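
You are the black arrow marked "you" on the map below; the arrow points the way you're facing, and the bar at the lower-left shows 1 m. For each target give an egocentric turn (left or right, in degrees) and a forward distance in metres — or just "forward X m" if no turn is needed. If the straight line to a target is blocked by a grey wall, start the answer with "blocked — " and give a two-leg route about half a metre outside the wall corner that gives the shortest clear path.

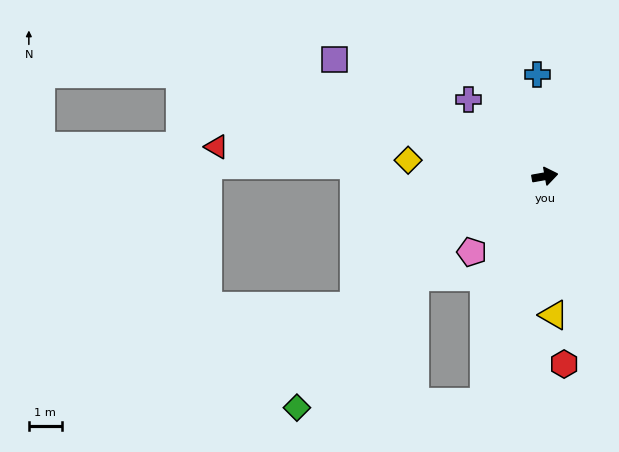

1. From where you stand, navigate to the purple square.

turn left 141°, forward 7.3 m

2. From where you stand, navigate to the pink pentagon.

turn right 144°, forward 3.2 m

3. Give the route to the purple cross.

turn left 125°, forward 3.3 m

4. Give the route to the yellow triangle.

turn right 96°, forward 4.2 m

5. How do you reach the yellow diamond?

turn left 163°, forward 4.2 m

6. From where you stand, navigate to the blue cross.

turn left 84°, forward 3.1 m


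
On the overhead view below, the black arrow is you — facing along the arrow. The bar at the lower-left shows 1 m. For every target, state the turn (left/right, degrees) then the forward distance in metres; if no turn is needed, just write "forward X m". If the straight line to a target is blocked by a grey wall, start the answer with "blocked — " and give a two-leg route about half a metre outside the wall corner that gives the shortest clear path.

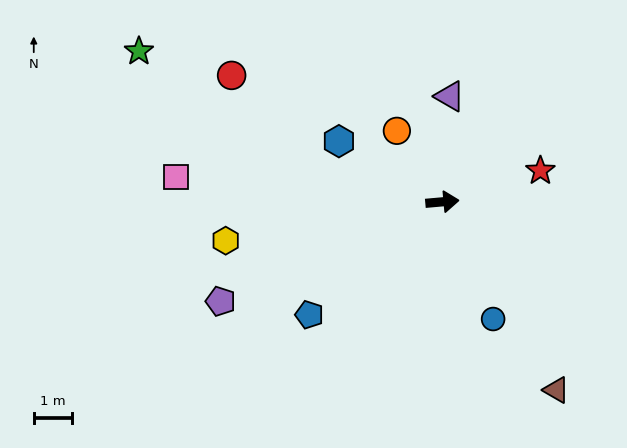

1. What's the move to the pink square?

turn left 170°, forward 6.9 m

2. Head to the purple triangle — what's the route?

turn left 81°, forward 2.7 m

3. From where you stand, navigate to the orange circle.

turn left 118°, forward 2.2 m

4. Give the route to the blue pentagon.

turn right 145°, forward 4.5 m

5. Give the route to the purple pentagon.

turn right 161°, forward 6.3 m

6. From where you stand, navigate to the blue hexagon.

turn left 145°, forward 3.1 m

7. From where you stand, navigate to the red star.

turn left 13°, forward 2.7 m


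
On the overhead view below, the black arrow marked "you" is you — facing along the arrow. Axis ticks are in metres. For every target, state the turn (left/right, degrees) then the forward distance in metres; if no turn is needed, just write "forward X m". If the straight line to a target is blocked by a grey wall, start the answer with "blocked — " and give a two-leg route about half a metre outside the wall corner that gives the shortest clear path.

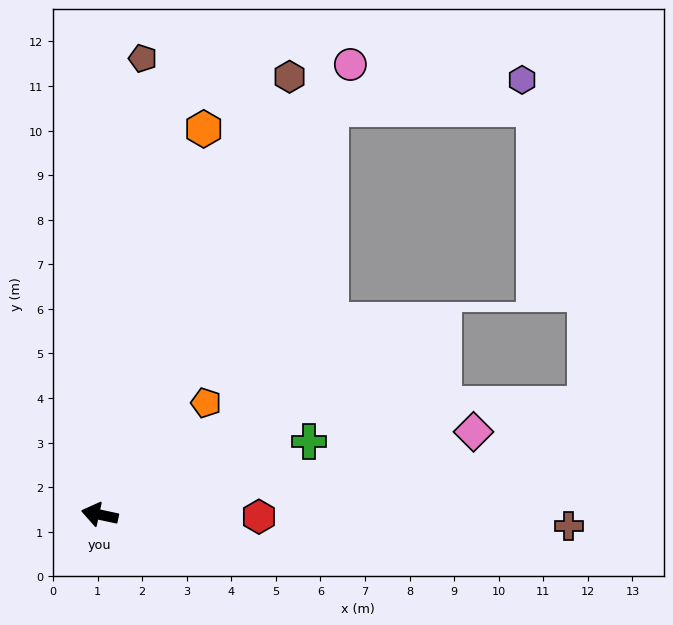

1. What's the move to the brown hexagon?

turn right 101°, forward 10.7 m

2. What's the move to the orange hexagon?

turn right 93°, forward 9.0 m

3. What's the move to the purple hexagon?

blocked — turn right 107°, forward 10.5 m, then turn right 53°, forward 4.4 m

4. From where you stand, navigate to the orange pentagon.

turn right 121°, forward 3.5 m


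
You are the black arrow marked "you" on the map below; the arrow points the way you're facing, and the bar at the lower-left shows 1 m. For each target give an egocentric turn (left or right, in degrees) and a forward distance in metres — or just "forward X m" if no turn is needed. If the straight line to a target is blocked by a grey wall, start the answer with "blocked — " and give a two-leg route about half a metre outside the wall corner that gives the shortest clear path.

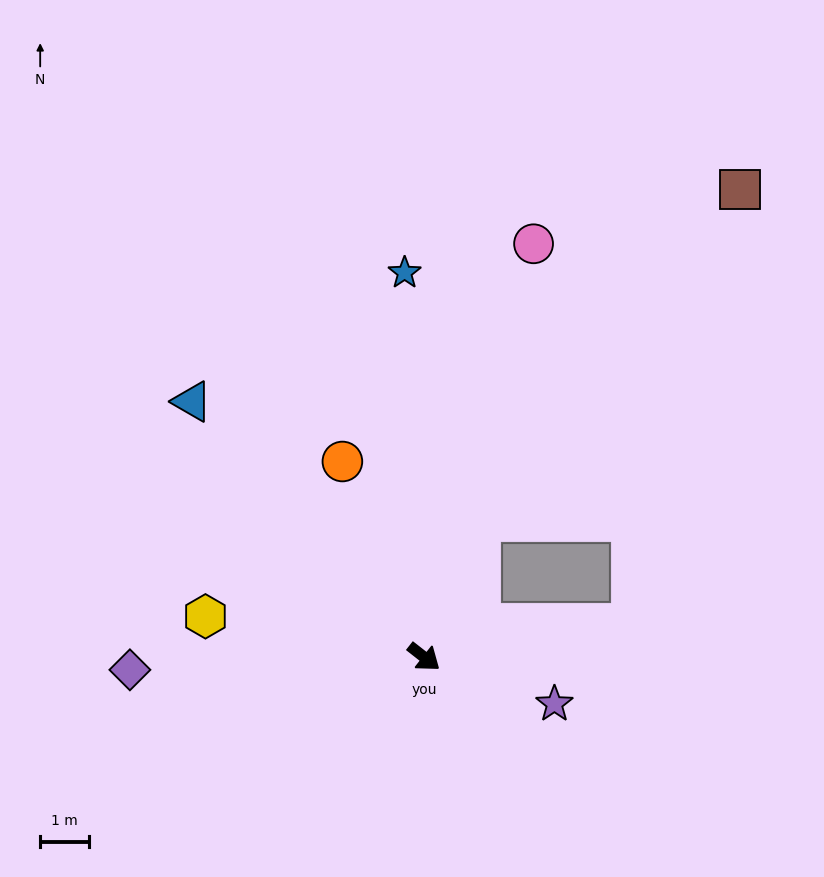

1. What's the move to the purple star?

turn left 18°, forward 2.9 m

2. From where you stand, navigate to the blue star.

turn left 131°, forward 7.9 m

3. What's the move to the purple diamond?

turn right 139°, forward 6.1 m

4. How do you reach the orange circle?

turn left 151°, forward 4.4 m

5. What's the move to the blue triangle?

turn left 170°, forward 7.1 m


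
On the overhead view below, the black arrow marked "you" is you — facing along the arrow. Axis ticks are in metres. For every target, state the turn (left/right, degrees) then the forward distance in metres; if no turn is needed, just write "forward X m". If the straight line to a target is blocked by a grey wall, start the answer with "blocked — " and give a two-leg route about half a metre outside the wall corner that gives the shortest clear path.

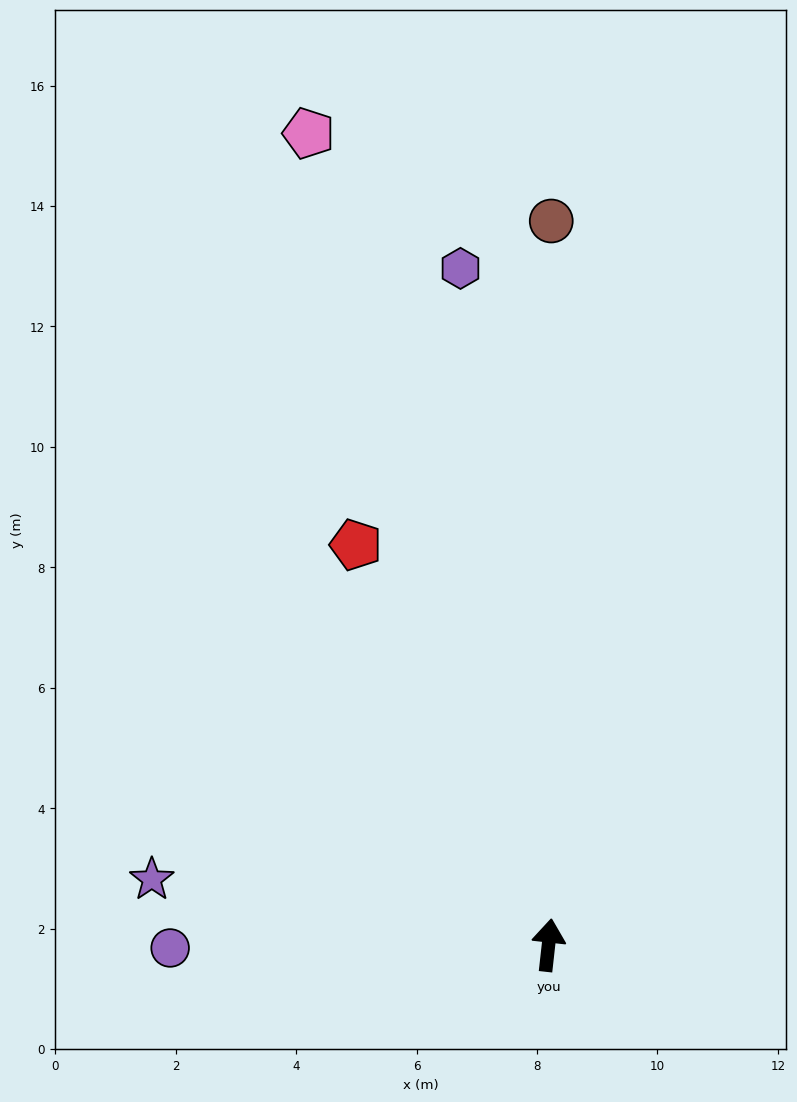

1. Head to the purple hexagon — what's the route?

turn left 14°, forward 11.3 m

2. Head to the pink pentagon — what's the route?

turn left 23°, forward 14.1 m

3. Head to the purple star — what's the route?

turn left 87°, forward 6.7 m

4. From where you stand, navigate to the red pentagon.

turn left 32°, forward 7.4 m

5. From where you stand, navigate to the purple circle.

turn left 97°, forward 6.3 m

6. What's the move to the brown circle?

turn left 6°, forward 12.0 m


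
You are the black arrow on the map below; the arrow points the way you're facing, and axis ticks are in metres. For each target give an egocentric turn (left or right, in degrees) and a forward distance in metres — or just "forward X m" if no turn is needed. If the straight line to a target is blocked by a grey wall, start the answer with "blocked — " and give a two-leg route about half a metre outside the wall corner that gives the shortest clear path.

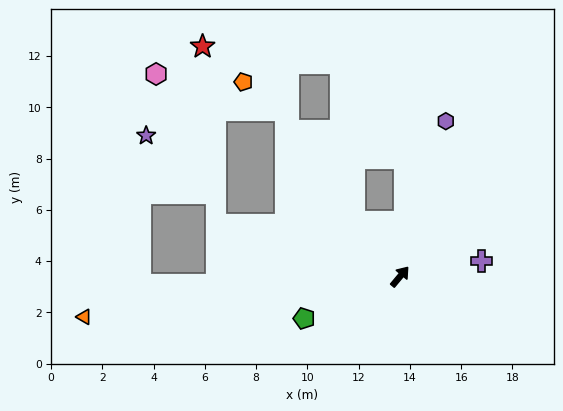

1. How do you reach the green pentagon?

turn left 153°, forward 4.1 m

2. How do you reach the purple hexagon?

turn left 23°, forward 6.3 m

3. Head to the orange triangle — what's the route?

turn left 137°, forward 12.4 m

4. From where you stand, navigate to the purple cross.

turn right 39°, forward 3.2 m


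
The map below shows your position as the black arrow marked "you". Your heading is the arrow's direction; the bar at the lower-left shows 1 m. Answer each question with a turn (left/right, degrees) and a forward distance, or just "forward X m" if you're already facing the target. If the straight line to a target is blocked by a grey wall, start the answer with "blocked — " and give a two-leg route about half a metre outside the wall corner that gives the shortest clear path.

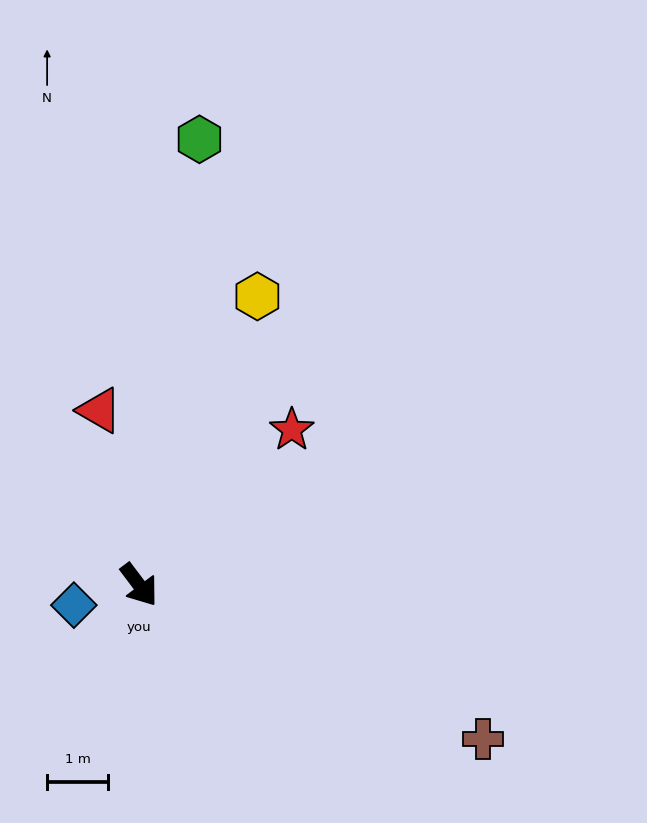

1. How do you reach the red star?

turn left 98°, forward 3.6 m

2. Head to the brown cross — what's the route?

turn left 29°, forward 6.2 m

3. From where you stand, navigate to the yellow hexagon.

turn left 121°, forward 5.1 m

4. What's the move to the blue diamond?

turn right 110°, forward 1.1 m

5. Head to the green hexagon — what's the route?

turn left 135°, forward 7.4 m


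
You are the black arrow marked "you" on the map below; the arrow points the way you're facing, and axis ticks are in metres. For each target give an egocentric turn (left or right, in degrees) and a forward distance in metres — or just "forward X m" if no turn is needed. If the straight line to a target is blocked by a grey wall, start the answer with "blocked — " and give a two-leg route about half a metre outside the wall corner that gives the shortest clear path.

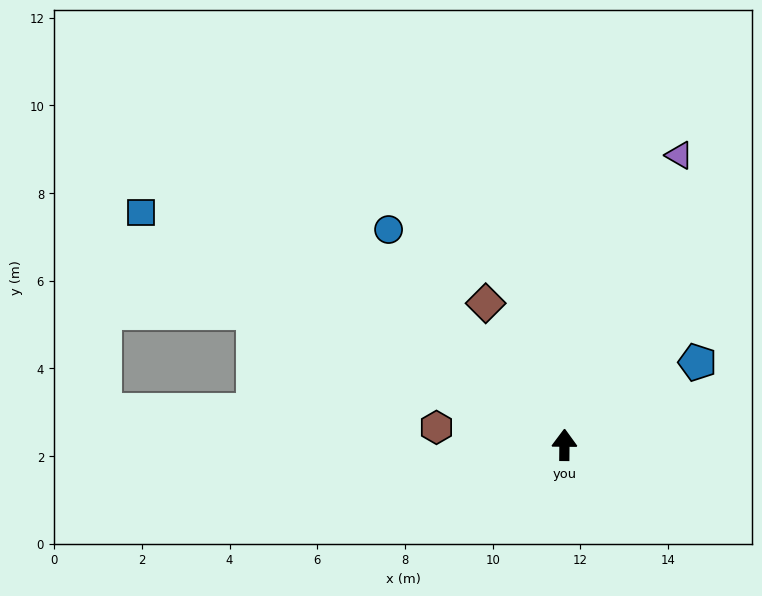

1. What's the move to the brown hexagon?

turn left 83°, forward 2.9 m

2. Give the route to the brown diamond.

turn left 30°, forward 3.7 m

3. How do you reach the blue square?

turn left 62°, forward 11.0 m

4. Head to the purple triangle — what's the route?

turn right 21°, forward 7.1 m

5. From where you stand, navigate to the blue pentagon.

turn right 58°, forward 3.6 m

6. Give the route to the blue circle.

turn left 40°, forward 6.3 m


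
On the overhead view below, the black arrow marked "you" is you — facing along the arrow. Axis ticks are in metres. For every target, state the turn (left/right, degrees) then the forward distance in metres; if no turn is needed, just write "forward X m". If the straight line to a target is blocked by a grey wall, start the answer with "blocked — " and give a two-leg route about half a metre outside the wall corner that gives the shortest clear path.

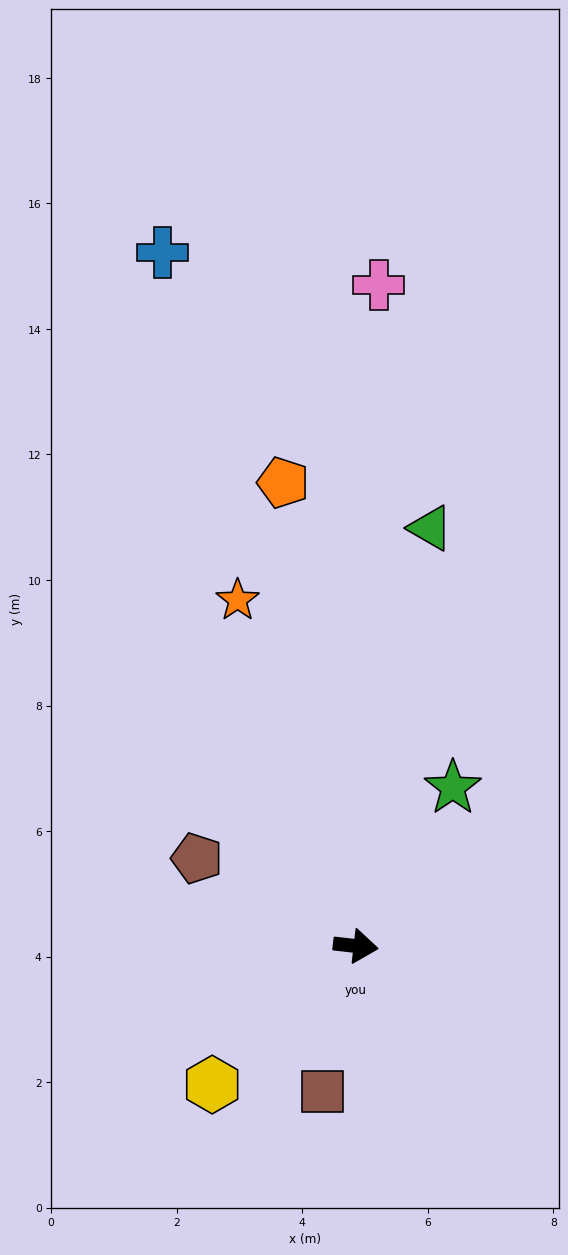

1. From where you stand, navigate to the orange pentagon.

turn left 105°, forward 7.5 m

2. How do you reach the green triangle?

turn left 86°, forward 6.8 m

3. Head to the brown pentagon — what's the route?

turn left 158°, forward 2.9 m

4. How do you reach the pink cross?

turn left 95°, forward 10.5 m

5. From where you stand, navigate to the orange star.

turn left 115°, forward 5.8 m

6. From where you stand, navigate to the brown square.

turn right 96°, forward 2.4 m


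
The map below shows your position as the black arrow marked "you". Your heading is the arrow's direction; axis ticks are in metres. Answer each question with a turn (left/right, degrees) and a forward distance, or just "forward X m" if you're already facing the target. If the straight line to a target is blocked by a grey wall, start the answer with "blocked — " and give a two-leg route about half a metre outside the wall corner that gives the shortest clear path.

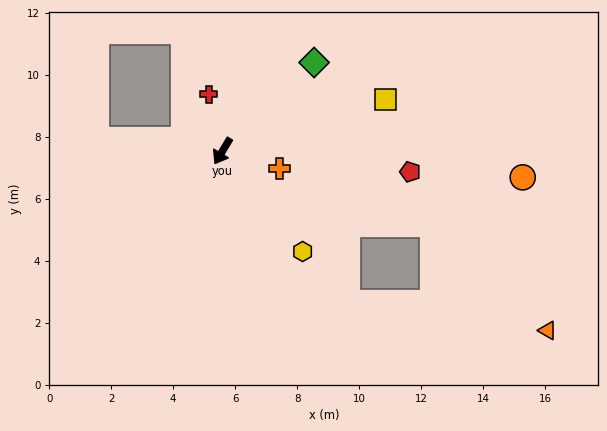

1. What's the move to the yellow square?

turn left 138°, forward 5.5 m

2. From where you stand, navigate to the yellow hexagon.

turn left 70°, forward 4.1 m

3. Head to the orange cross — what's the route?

turn left 104°, forward 1.9 m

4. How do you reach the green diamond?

turn left 165°, forward 4.1 m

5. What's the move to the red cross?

turn right 135°, forward 1.9 m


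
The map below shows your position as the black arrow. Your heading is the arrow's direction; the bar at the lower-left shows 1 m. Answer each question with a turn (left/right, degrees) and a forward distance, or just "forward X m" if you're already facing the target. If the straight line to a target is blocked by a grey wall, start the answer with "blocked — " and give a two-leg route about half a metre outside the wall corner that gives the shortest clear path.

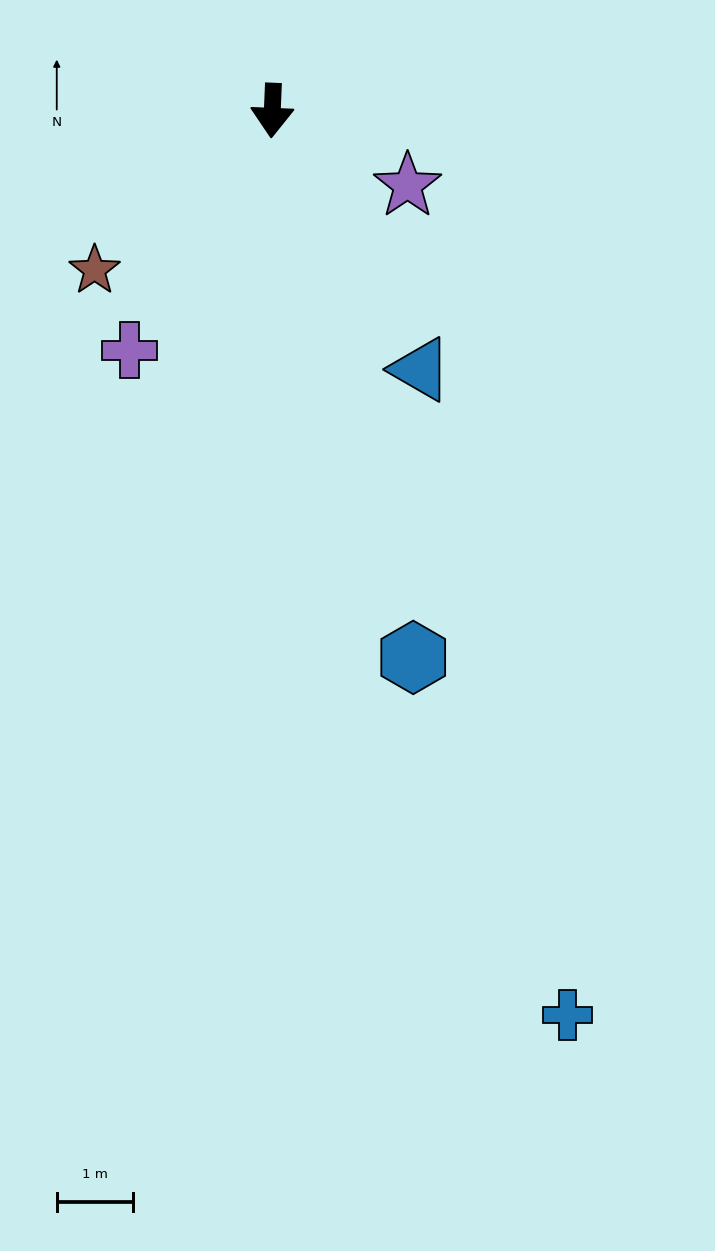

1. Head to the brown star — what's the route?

turn right 46°, forward 3.1 m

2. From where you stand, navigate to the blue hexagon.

turn left 17°, forward 7.4 m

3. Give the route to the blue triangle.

turn left 32°, forward 3.9 m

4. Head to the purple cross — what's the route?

turn right 28°, forward 3.6 m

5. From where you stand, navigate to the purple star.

turn left 63°, forward 2.0 m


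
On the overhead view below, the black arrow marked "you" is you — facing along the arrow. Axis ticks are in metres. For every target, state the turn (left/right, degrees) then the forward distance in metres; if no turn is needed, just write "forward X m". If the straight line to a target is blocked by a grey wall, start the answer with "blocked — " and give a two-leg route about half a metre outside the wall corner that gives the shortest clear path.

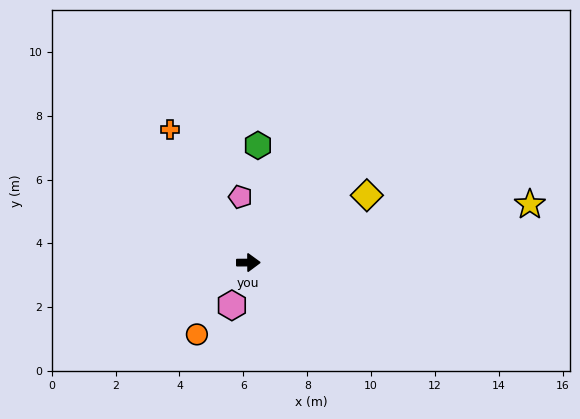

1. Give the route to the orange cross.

turn left 120°, forward 4.8 m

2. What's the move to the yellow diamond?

turn left 29°, forward 4.3 m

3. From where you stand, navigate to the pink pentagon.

turn left 97°, forward 2.1 m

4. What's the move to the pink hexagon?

turn right 111°, forward 1.4 m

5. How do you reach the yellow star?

turn left 11°, forward 9.0 m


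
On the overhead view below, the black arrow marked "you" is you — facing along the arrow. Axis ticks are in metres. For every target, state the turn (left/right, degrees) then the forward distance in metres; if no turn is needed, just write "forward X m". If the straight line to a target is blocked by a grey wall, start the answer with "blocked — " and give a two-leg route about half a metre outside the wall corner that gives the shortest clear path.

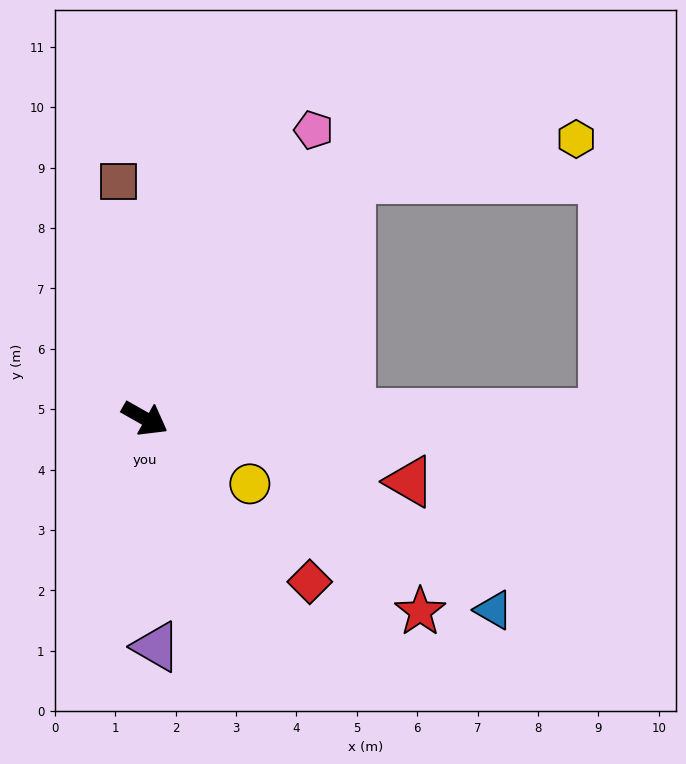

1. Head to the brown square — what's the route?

turn left 126°, forward 3.9 m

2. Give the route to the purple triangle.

turn right 58°, forward 3.8 m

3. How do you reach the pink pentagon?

turn left 89°, forward 5.5 m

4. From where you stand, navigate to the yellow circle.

turn right 2°, forward 2.0 m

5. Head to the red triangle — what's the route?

turn left 16°, forward 4.5 m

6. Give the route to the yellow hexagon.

blocked — turn left 79°, forward 5.2 m, then turn right 40°, forward 3.8 m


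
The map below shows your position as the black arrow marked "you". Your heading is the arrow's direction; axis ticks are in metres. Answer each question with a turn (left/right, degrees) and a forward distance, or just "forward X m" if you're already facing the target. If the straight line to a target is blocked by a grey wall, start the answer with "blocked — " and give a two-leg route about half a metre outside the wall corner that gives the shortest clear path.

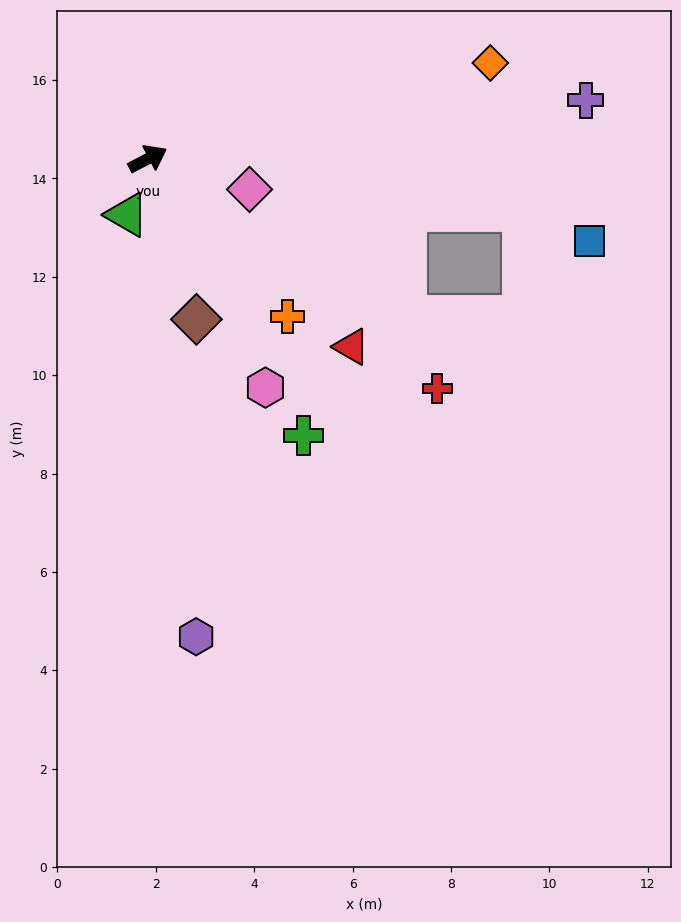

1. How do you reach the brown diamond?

turn right 101°, forward 3.4 m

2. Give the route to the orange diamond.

turn right 12°, forward 7.2 m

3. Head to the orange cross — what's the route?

turn right 76°, forward 4.3 m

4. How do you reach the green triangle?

turn right 138°, forward 1.2 m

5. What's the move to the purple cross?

turn right 20°, forward 9.0 m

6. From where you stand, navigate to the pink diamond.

turn right 44°, forward 2.2 m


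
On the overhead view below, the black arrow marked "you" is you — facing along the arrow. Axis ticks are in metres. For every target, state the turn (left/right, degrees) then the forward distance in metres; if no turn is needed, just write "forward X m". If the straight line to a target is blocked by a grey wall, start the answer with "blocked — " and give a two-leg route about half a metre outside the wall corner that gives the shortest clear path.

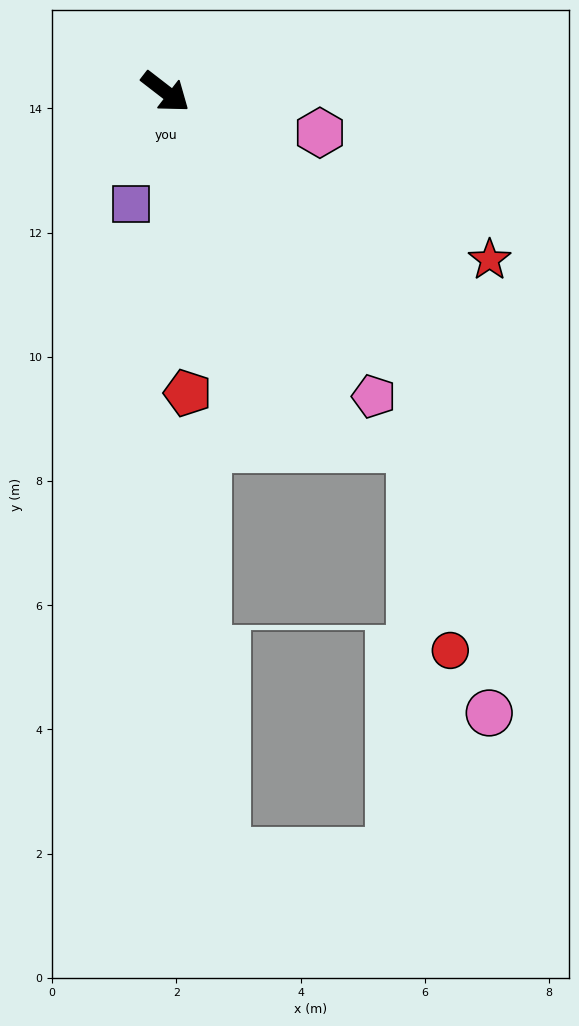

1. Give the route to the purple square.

turn right 69°, forward 1.9 m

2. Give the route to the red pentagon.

turn right 48°, forward 4.9 m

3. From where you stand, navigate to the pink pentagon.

turn right 18°, forward 5.9 m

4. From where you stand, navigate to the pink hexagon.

turn left 23°, forward 2.6 m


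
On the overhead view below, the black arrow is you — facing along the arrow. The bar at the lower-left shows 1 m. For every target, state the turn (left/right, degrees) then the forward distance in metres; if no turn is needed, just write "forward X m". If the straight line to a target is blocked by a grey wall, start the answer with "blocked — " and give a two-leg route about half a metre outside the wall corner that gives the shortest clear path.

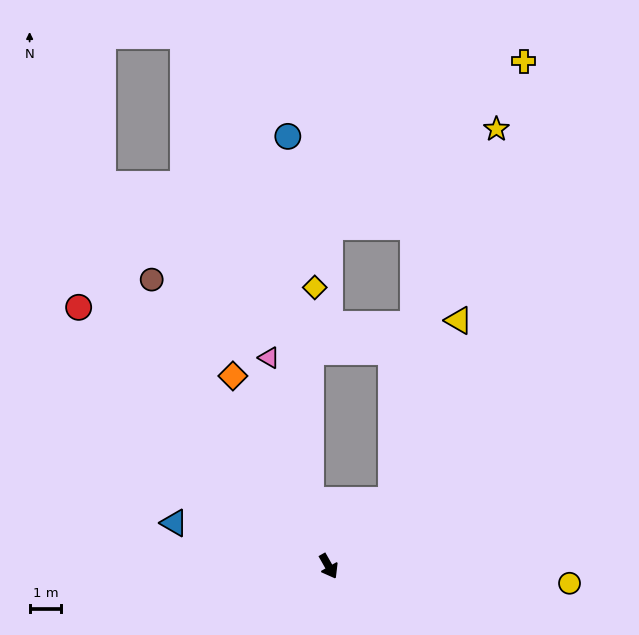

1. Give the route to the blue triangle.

turn right 135°, forward 5.1 m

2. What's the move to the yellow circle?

turn left 56°, forward 7.6 m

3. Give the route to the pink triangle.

turn left 166°, forward 6.9 m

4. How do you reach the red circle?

turn right 166°, forward 11.4 m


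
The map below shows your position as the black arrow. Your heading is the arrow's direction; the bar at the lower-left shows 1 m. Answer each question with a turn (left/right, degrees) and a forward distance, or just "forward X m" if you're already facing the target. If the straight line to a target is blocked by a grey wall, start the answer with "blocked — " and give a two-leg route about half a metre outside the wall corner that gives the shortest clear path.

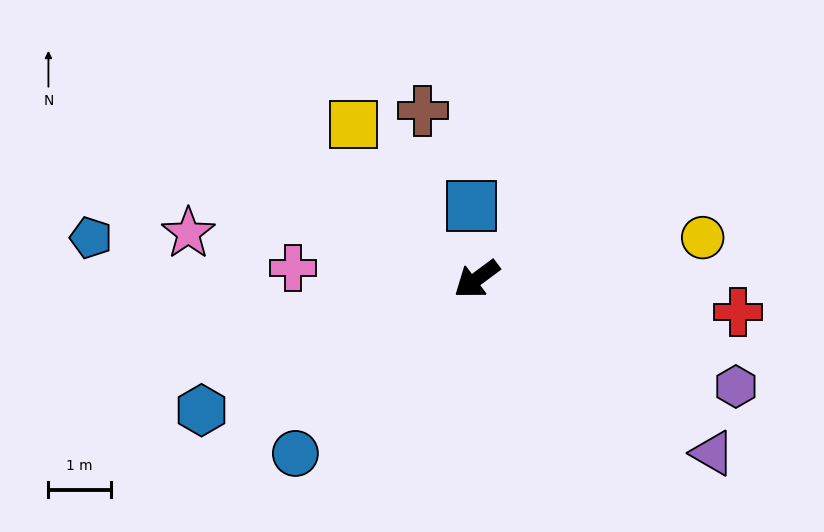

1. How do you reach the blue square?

turn right 123°, forward 1.2 m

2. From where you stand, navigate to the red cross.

turn left 136°, forward 4.2 m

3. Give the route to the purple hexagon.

turn left 121°, forward 4.5 m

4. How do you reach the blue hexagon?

turn right 11°, forward 4.9 m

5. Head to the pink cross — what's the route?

turn right 40°, forward 2.9 m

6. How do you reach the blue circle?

turn left 7°, forward 4.0 m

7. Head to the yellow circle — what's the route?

turn left 154°, forward 3.7 m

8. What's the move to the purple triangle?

turn left 107°, forward 4.7 m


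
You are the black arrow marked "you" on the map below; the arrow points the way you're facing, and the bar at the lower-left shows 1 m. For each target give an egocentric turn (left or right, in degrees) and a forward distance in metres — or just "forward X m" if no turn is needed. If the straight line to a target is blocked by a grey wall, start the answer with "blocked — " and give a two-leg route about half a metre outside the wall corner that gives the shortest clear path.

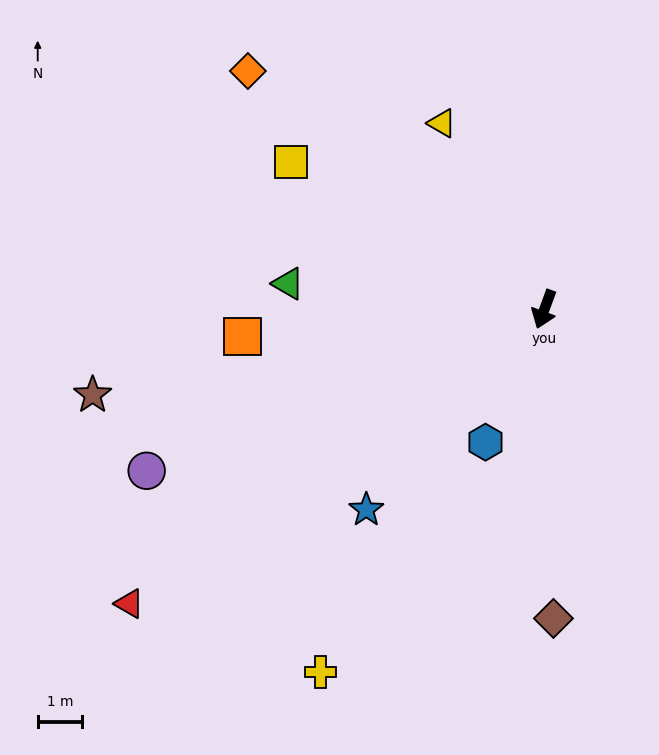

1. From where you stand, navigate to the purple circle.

turn right 48°, forward 9.6 m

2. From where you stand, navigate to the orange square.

turn right 65°, forward 6.8 m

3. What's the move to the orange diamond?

turn right 108°, forward 8.5 m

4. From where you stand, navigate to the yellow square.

turn right 100°, forward 6.6 m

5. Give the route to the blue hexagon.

turn right 4°, forward 3.2 m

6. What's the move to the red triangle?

turn right 34°, forward 11.4 m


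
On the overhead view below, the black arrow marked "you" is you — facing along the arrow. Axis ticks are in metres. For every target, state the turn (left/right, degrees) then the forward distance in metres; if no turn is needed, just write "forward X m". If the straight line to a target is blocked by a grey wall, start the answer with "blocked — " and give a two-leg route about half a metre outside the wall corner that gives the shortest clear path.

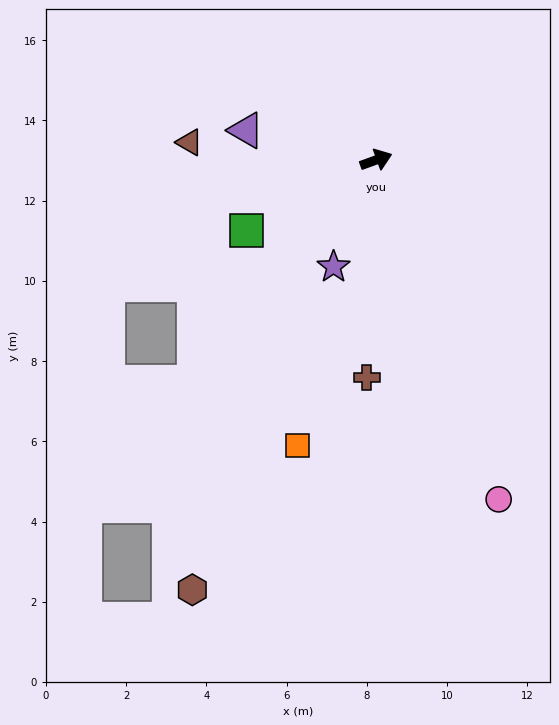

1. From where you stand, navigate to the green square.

turn right 171°, forward 3.7 m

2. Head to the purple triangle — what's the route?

turn left 147°, forward 3.3 m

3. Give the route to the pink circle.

turn right 90°, forward 9.0 m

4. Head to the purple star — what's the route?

turn right 132°, forward 2.9 m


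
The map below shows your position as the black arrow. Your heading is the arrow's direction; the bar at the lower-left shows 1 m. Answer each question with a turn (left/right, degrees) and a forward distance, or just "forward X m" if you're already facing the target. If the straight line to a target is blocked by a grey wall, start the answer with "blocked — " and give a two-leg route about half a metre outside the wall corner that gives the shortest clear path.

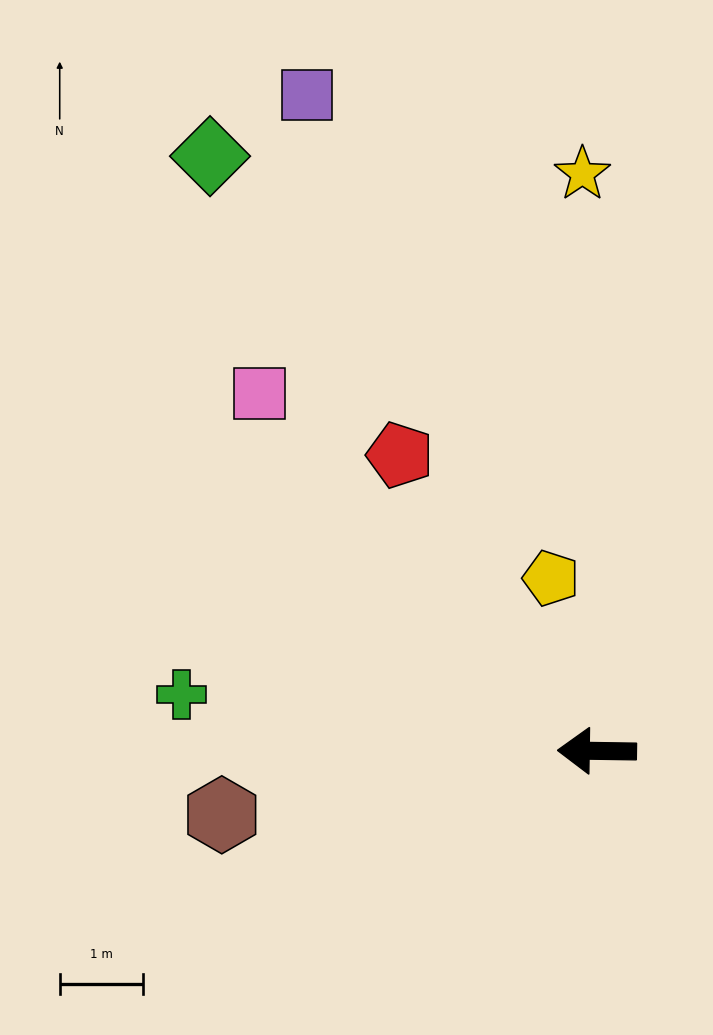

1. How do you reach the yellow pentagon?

turn right 74°, forward 2.1 m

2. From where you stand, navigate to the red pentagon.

turn right 55°, forward 4.2 m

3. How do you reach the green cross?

turn right 7°, forward 5.0 m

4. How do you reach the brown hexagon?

turn left 11°, forward 4.5 m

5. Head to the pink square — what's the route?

turn right 46°, forward 5.9 m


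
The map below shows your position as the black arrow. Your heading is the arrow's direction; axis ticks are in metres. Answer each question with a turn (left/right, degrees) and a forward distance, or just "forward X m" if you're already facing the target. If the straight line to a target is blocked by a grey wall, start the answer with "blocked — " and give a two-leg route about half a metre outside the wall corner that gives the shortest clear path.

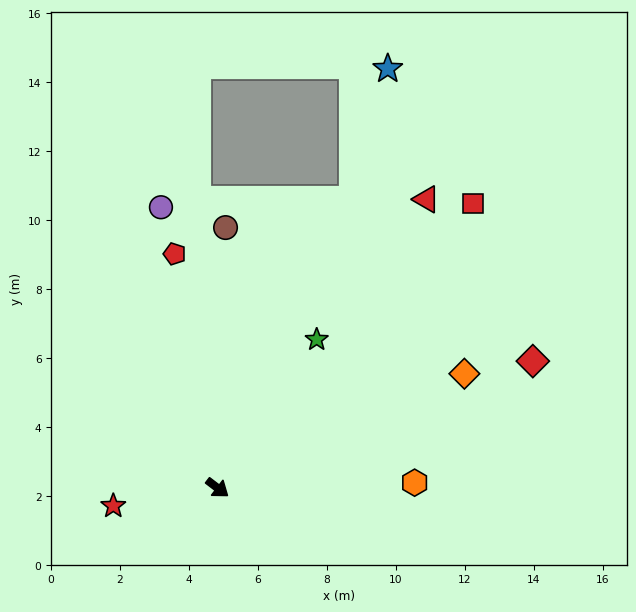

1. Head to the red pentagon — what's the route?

turn left 138°, forward 6.9 m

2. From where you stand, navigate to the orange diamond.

turn left 62°, forward 7.9 m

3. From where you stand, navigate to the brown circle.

turn left 126°, forward 7.5 m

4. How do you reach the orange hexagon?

turn left 39°, forward 5.7 m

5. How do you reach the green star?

turn left 94°, forward 5.2 m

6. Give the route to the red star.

turn right 133°, forward 3.1 m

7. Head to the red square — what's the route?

turn left 85°, forward 11.1 m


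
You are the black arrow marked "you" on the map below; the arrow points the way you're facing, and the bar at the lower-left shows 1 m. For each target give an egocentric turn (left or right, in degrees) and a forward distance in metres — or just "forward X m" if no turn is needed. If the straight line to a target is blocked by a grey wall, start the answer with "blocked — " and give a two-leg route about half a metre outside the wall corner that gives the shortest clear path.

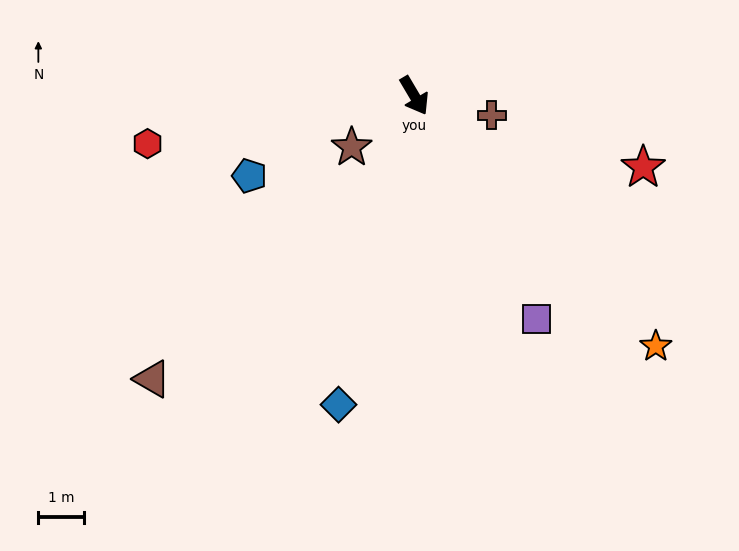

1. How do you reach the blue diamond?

turn right 44°, forward 7.0 m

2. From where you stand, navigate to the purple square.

forward 5.6 m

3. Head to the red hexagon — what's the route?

turn right 110°, forward 5.9 m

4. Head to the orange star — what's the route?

turn left 13°, forward 7.6 m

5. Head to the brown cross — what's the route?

turn left 45°, forward 1.8 m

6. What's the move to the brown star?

turn right 81°, forward 1.8 m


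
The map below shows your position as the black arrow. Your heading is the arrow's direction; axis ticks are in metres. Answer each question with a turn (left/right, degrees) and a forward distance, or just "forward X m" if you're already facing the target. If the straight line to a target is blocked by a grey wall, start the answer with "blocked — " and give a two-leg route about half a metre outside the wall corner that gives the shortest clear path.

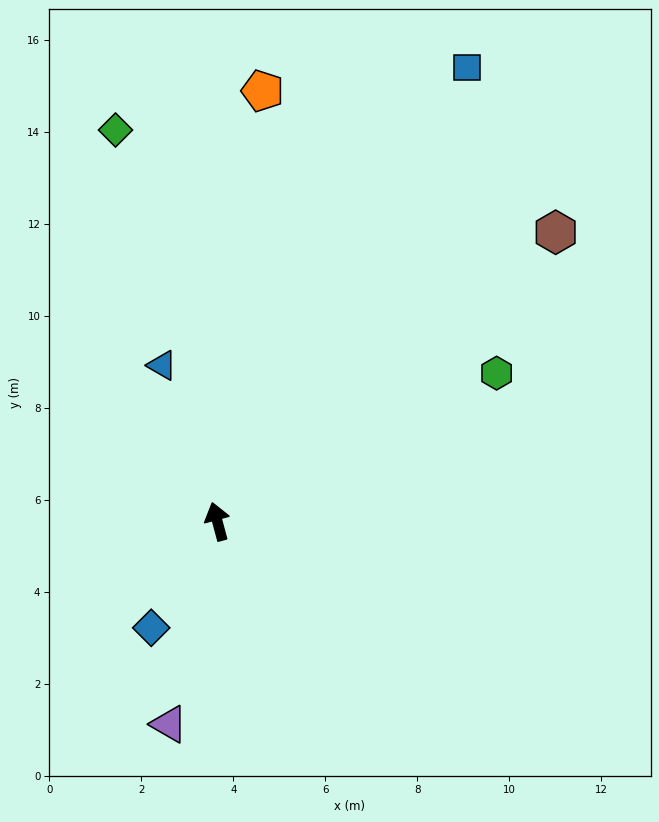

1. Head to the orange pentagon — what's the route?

turn right 21°, forward 9.4 m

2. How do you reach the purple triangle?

turn left 152°, forward 4.5 m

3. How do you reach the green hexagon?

turn right 77°, forward 6.9 m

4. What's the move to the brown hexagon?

turn right 65°, forward 9.7 m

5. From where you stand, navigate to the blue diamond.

turn left 133°, forward 2.7 m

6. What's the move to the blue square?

turn right 44°, forward 11.3 m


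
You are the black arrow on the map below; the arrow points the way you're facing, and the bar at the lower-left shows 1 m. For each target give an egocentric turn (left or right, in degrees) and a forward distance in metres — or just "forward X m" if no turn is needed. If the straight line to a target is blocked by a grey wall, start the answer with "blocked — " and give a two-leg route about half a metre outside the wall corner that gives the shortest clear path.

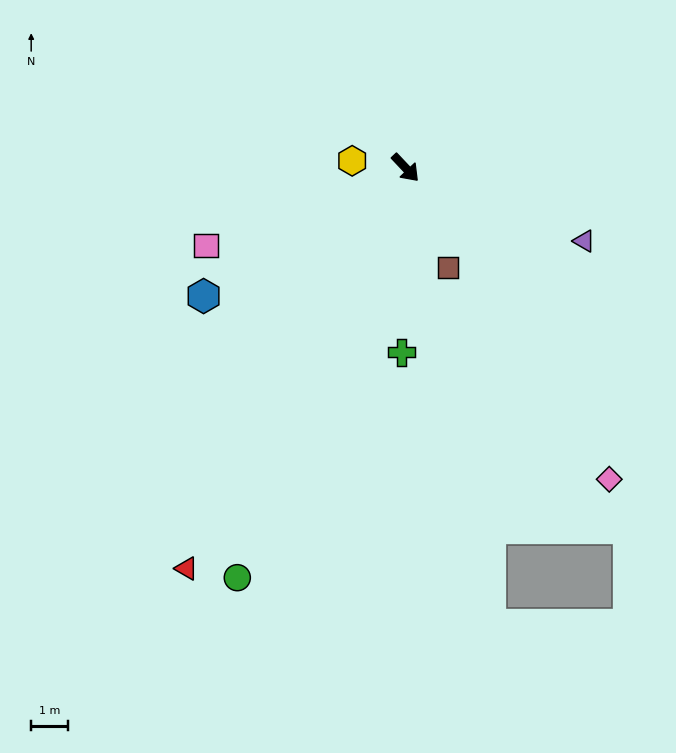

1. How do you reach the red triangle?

turn right 72°, forward 12.3 m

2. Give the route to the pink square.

turn right 112°, forward 5.8 m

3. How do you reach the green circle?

turn right 66°, forward 11.9 m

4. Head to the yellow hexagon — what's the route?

turn right 141°, forward 1.4 m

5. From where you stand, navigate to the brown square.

turn right 20°, forward 2.9 m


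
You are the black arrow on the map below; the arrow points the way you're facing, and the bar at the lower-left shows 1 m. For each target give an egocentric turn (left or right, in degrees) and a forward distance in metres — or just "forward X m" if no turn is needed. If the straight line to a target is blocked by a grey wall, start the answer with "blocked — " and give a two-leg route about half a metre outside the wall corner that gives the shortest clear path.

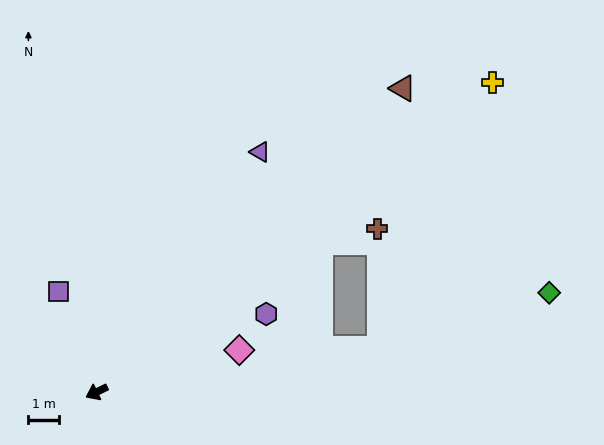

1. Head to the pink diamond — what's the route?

turn left 170°, forward 4.8 m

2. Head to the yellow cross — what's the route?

turn right 168°, forward 16.3 m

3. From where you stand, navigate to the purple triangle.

turn right 150°, forward 9.4 m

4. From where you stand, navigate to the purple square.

turn right 95°, forward 3.5 m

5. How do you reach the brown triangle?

turn right 161°, forward 13.9 m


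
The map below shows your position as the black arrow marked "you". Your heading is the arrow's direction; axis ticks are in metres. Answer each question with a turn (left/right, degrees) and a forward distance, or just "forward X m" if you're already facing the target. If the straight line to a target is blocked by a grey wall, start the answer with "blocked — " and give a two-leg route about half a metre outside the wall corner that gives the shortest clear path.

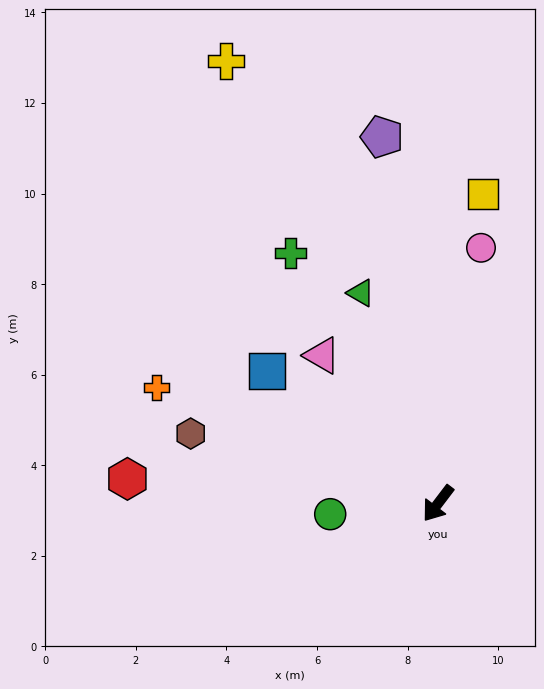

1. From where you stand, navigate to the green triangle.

turn right 123°, forward 5.0 m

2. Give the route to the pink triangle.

turn right 105°, forward 4.2 m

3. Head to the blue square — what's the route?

turn right 90°, forward 4.8 m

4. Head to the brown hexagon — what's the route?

turn right 69°, forward 5.7 m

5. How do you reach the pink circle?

turn right 152°, forward 5.7 m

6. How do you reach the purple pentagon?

turn right 134°, forward 8.2 m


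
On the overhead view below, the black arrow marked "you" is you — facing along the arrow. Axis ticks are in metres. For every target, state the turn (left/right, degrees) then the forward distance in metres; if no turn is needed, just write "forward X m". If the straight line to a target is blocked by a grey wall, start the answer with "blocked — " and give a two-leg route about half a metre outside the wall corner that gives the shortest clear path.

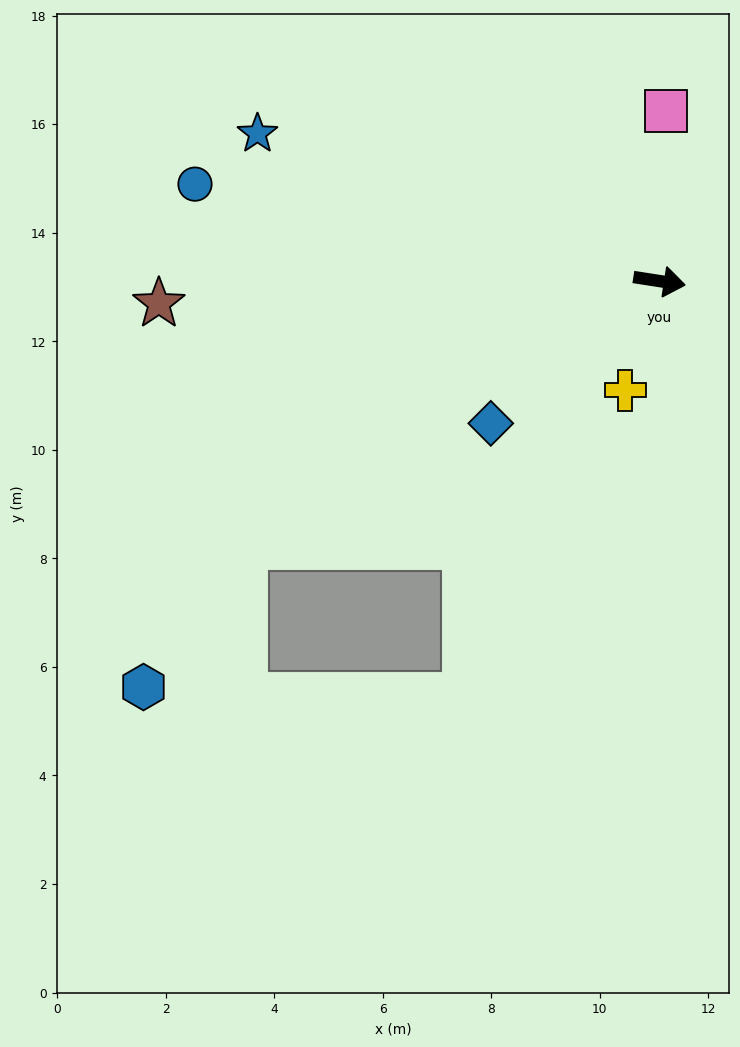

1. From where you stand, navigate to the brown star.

turn right 169°, forward 9.2 m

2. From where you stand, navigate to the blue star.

turn left 169°, forward 7.9 m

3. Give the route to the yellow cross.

turn right 99°, forward 2.1 m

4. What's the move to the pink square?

turn left 97°, forward 3.1 m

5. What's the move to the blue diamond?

turn right 131°, forward 4.1 m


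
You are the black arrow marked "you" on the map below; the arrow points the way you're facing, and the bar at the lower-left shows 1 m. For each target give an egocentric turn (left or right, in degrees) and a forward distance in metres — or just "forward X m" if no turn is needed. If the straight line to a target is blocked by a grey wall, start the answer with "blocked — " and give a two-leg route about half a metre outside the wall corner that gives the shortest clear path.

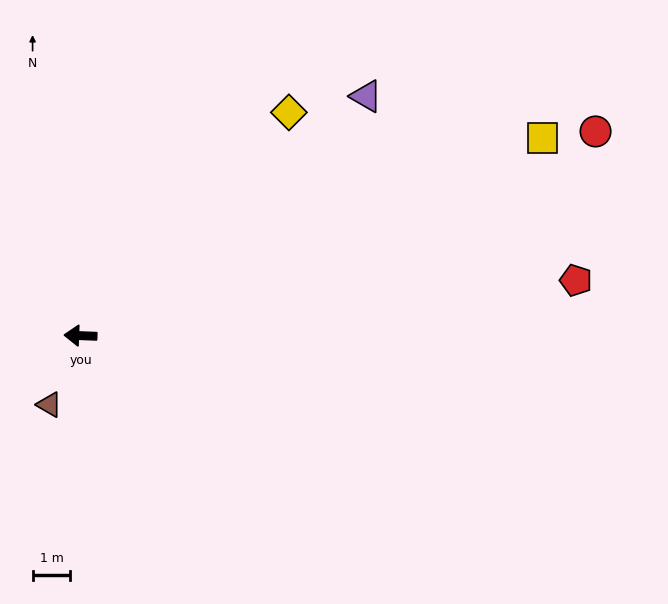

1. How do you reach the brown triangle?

turn left 68°, forward 2.0 m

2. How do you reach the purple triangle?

turn right 138°, forward 9.9 m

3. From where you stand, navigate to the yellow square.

turn right 155°, forward 13.3 m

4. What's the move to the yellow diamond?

turn right 131°, forward 8.1 m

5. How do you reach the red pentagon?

turn right 171°, forward 13.2 m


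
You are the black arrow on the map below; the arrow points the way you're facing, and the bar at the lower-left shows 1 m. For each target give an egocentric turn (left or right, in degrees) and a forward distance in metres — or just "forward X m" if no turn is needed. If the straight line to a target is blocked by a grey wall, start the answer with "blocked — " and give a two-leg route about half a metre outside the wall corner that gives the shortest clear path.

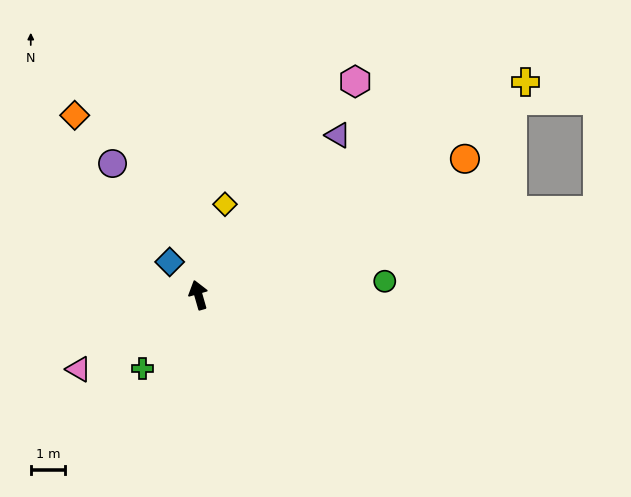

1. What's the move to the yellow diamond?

turn right 32°, forward 2.8 m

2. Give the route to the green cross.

turn left 127°, forward 2.7 m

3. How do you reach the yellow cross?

turn right 73°, forward 11.4 m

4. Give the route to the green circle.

turn right 102°, forward 5.4 m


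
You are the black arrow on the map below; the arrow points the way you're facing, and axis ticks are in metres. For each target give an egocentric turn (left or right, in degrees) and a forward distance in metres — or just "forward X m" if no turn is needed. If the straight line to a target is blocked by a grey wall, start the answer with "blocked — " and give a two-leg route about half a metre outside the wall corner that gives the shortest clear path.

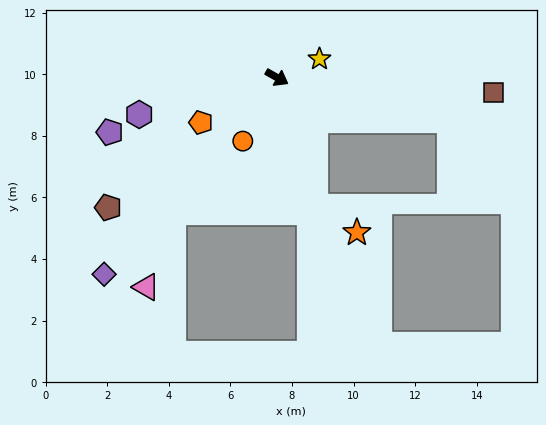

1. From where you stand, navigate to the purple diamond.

turn right 102°, forward 8.5 m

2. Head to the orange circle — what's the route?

turn right 89°, forward 2.3 m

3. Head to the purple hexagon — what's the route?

turn right 136°, forward 4.6 m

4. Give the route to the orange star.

blocked — turn right 44°, forward 4.4 m, then turn left 41°, forward 1.6 m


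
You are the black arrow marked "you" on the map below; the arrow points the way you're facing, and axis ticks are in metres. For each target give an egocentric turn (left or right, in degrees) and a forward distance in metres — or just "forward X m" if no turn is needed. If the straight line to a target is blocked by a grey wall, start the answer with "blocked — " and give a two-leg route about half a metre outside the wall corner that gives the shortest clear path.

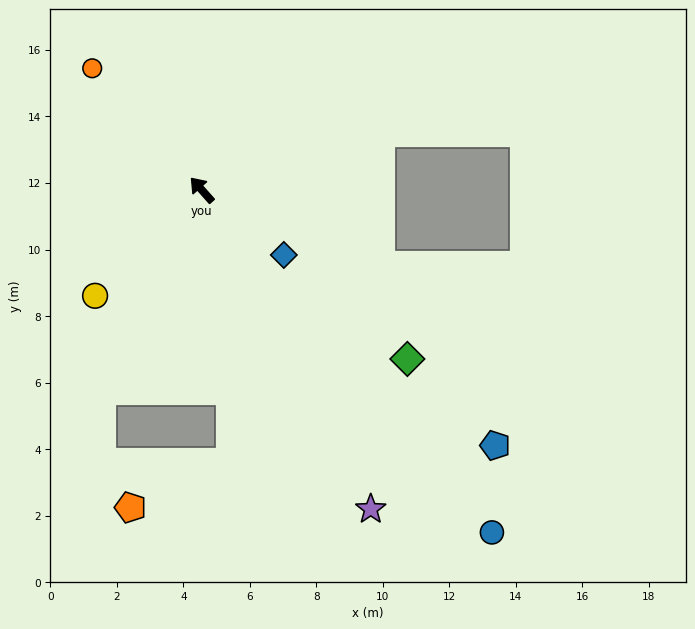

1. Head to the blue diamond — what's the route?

turn right 170°, forward 3.1 m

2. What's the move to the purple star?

turn left 166°, forward 10.9 m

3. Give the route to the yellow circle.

turn left 93°, forward 4.5 m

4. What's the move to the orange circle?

forward 4.9 m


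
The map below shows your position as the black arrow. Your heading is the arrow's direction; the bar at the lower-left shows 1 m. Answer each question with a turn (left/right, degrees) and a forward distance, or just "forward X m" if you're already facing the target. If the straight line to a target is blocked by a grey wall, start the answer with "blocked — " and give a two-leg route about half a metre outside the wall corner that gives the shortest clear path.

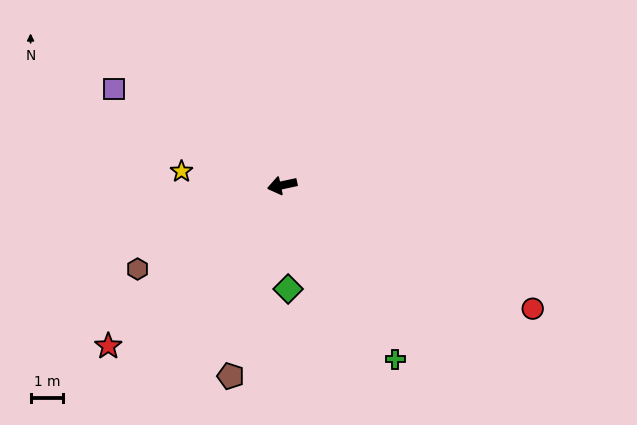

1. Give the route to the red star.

turn left 31°, forward 7.2 m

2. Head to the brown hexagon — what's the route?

turn left 18°, forward 5.1 m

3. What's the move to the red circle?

turn left 142°, forward 8.5 m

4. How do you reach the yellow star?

turn right 20°, forward 3.1 m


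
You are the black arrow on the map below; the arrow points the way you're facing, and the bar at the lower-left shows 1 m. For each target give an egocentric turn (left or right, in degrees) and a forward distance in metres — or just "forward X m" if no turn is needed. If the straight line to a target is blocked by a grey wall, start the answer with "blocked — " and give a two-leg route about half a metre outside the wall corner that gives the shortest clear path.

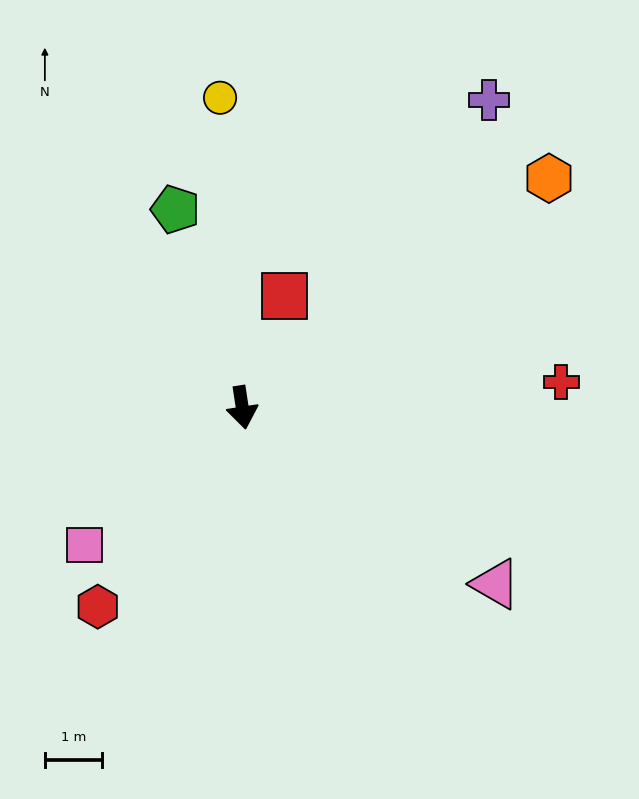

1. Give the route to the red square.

turn left 151°, forward 2.1 m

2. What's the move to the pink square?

turn right 58°, forward 3.7 m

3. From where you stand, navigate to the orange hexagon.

turn left 118°, forward 6.7 m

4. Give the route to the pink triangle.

turn left 46°, forward 5.4 m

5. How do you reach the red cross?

turn left 86°, forward 5.6 m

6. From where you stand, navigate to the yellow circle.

turn left 175°, forward 5.4 m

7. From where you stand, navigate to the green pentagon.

turn right 170°, forward 3.7 m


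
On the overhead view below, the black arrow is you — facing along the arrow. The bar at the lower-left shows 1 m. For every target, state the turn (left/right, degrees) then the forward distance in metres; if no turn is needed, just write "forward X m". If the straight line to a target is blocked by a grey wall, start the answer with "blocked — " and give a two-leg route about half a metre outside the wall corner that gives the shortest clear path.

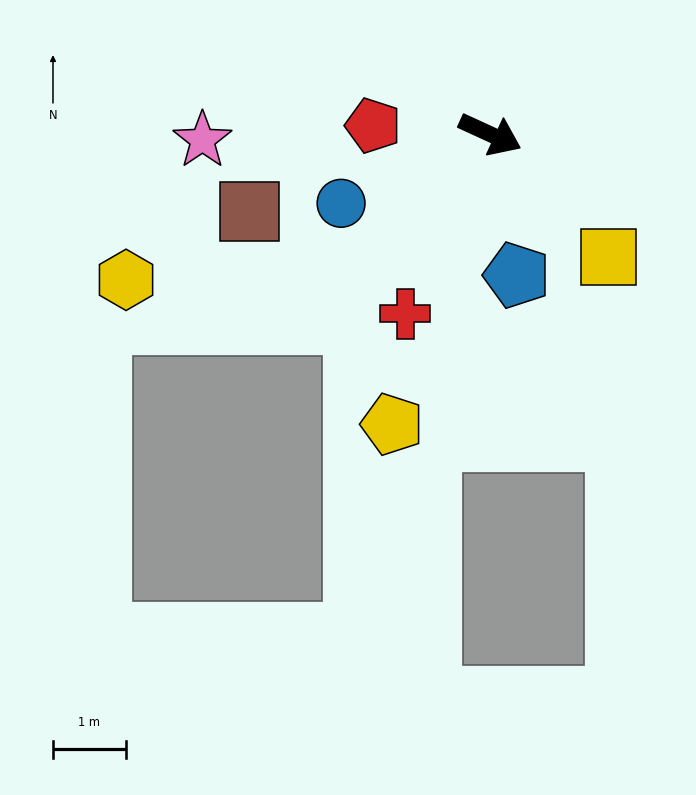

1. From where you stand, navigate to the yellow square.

turn right 22°, forward 2.3 m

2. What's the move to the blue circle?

turn right 130°, forward 2.3 m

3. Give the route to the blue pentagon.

turn right 55°, forward 2.0 m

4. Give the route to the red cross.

turn right 91°, forward 2.7 m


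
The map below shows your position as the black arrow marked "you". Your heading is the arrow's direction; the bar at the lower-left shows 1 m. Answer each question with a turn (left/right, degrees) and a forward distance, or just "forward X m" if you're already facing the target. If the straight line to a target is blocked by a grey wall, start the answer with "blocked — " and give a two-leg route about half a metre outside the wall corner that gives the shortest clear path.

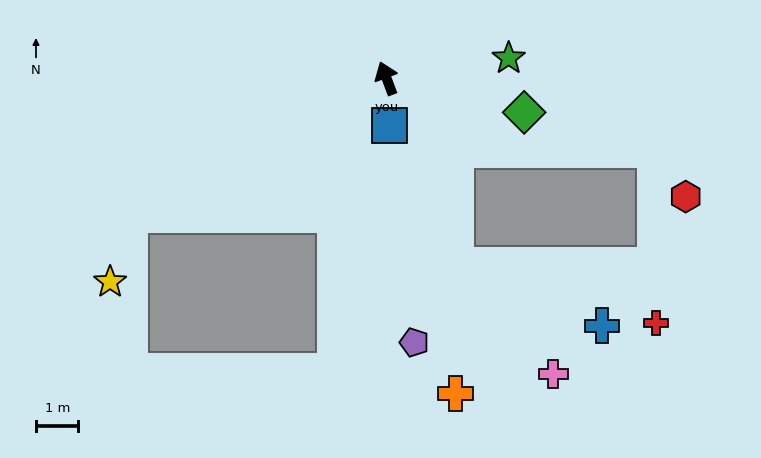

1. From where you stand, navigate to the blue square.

turn left 163°, forward 1.1 m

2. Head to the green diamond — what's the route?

turn right 125°, forward 3.3 m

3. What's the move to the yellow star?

blocked — turn left 97°, forward 6.8 m, then turn left 46°, forward 1.7 m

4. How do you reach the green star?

turn right 101°, forward 2.9 m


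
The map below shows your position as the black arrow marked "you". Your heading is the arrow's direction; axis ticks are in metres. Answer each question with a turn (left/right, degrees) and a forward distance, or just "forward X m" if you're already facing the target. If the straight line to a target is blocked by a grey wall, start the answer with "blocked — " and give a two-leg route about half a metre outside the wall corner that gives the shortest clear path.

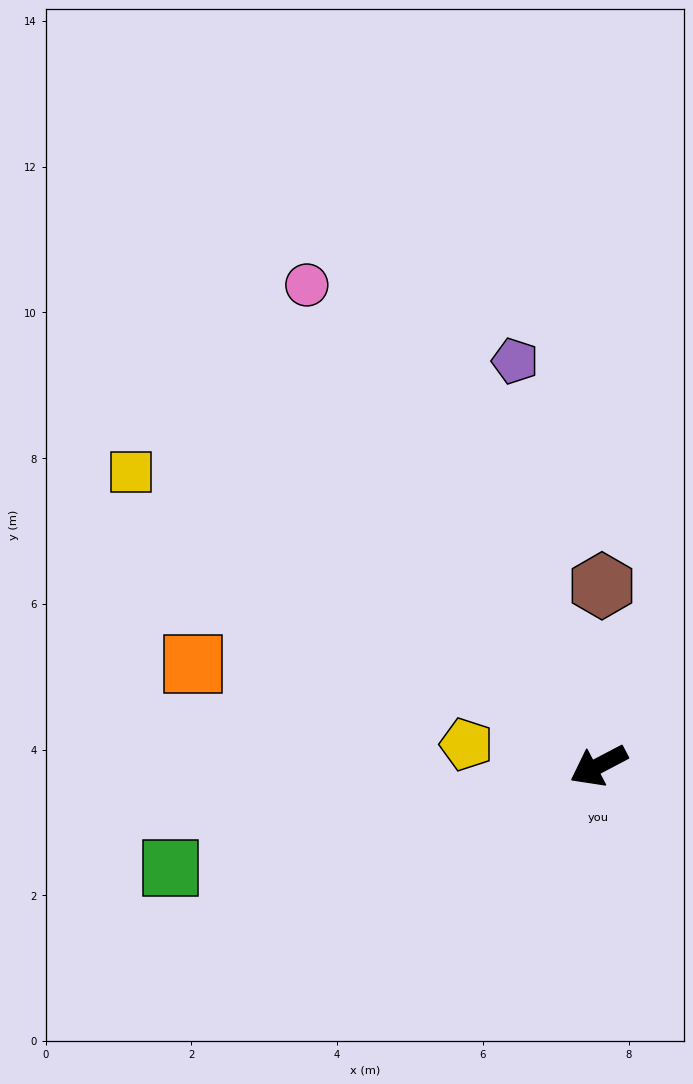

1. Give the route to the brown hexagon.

turn right 119°, forward 2.5 m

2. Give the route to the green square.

turn right 14°, forward 6.0 m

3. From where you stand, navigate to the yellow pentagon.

turn right 37°, forward 1.8 m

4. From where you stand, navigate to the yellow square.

turn right 60°, forward 7.6 m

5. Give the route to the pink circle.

turn right 86°, forward 7.7 m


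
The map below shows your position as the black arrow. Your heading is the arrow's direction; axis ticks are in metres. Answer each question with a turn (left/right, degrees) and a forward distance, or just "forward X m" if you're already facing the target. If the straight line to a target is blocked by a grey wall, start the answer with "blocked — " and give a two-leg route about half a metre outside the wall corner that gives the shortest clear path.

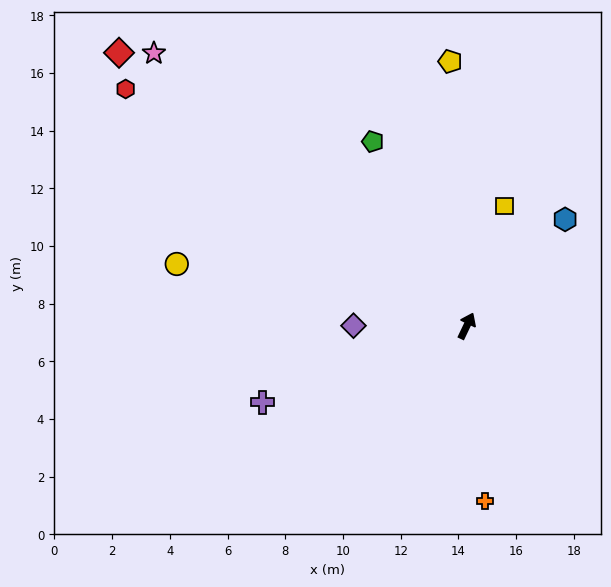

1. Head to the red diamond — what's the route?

turn left 77°, forward 15.3 m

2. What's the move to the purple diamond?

turn left 115°, forward 3.9 m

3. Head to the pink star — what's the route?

turn left 74°, forward 14.4 m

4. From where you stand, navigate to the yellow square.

turn left 8°, forward 4.4 m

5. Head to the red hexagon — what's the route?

turn left 81°, forward 14.4 m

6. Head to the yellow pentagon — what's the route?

turn left 29°, forward 9.2 m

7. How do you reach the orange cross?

turn right 149°, forward 6.1 m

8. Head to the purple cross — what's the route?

turn left 136°, forward 7.6 m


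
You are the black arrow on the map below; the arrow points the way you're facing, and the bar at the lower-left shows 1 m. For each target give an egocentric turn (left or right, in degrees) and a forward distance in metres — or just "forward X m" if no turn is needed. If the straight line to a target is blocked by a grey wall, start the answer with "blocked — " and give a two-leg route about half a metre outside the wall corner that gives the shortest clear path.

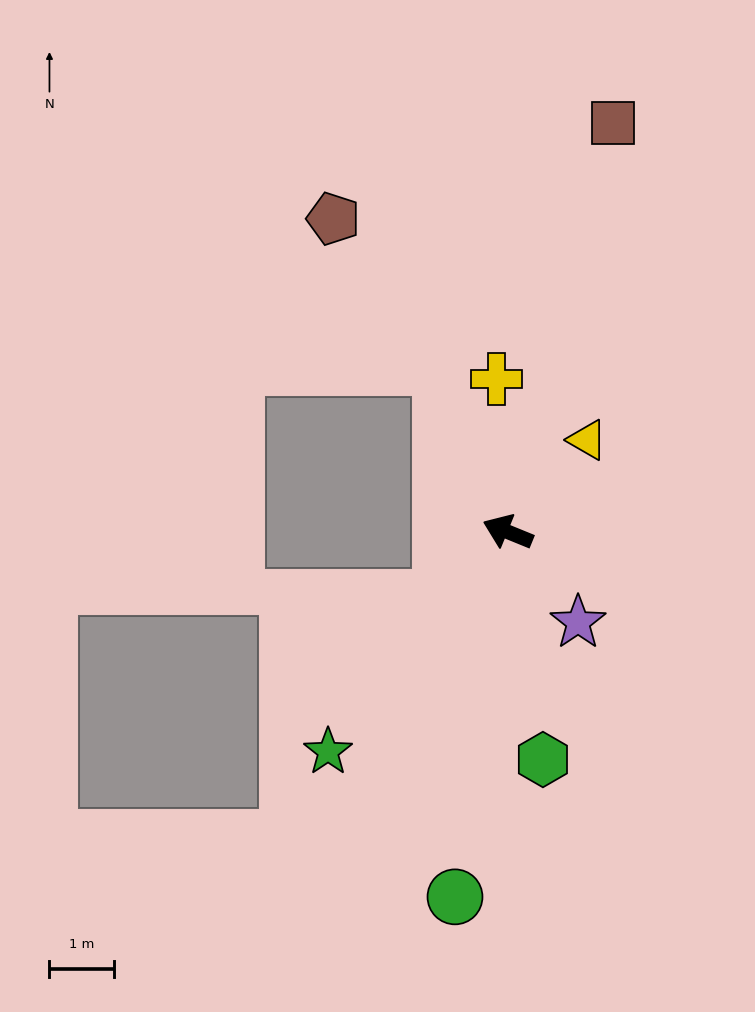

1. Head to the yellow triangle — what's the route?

turn right 109°, forward 1.9 m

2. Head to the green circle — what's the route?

turn left 104°, forward 5.7 m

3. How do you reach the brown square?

turn right 82°, forward 6.5 m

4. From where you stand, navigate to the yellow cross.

turn right 64°, forward 2.4 m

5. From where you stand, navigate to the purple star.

turn left 150°, forward 1.8 m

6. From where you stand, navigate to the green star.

turn left 73°, forward 4.4 m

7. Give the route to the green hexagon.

turn left 121°, forward 3.5 m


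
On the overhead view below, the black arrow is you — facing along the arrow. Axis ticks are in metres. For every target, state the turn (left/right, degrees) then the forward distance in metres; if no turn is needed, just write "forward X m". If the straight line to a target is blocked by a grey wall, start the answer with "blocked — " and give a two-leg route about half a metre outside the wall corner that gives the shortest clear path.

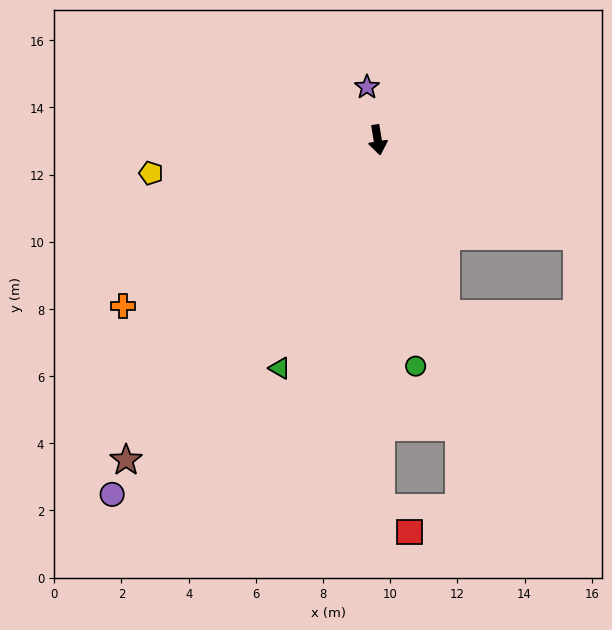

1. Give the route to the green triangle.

turn right 33°, forward 7.4 m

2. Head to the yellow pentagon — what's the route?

turn right 91°, forward 6.8 m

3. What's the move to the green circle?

forward 6.8 m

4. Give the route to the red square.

blocked — turn right 9°, forward 11.0 m, then turn left 50°, forward 1.1 m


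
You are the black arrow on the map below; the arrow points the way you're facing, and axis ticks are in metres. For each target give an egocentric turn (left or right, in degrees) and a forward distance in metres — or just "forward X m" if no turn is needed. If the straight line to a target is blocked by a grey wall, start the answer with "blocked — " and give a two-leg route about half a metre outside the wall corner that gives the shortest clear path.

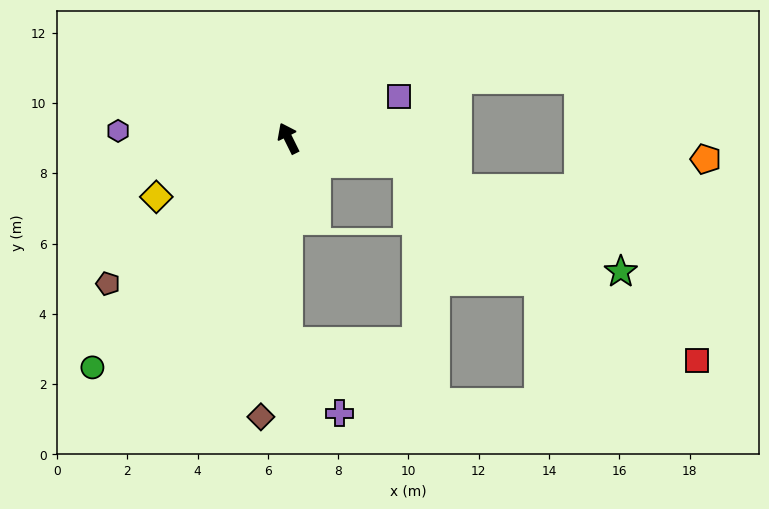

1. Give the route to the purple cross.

blocked — turn left 154°, forward 5.8 m, then turn left 35°, forward 2.5 m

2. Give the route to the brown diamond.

turn left 148°, forward 8.0 m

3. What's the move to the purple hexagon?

turn left 61°, forward 4.8 m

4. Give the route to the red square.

blocked — turn right 128°, forward 3.5 m, then turn right 23°, forward 10.0 m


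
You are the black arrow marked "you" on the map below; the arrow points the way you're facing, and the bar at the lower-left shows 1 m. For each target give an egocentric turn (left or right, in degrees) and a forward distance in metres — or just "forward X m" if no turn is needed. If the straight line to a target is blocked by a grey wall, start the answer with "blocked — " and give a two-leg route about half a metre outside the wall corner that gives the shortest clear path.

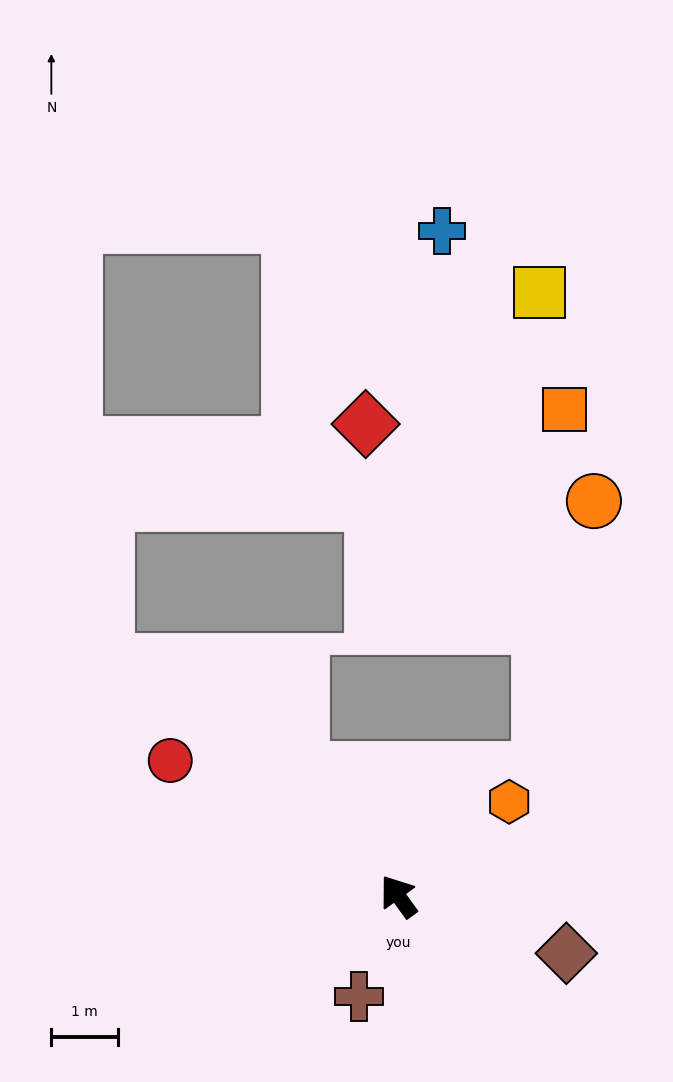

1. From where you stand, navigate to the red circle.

turn left 23°, forward 4.0 m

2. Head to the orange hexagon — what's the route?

turn right 86°, forward 2.2 m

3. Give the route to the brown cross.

turn left 123°, forward 1.6 m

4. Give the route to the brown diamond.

turn right 145°, forward 2.6 m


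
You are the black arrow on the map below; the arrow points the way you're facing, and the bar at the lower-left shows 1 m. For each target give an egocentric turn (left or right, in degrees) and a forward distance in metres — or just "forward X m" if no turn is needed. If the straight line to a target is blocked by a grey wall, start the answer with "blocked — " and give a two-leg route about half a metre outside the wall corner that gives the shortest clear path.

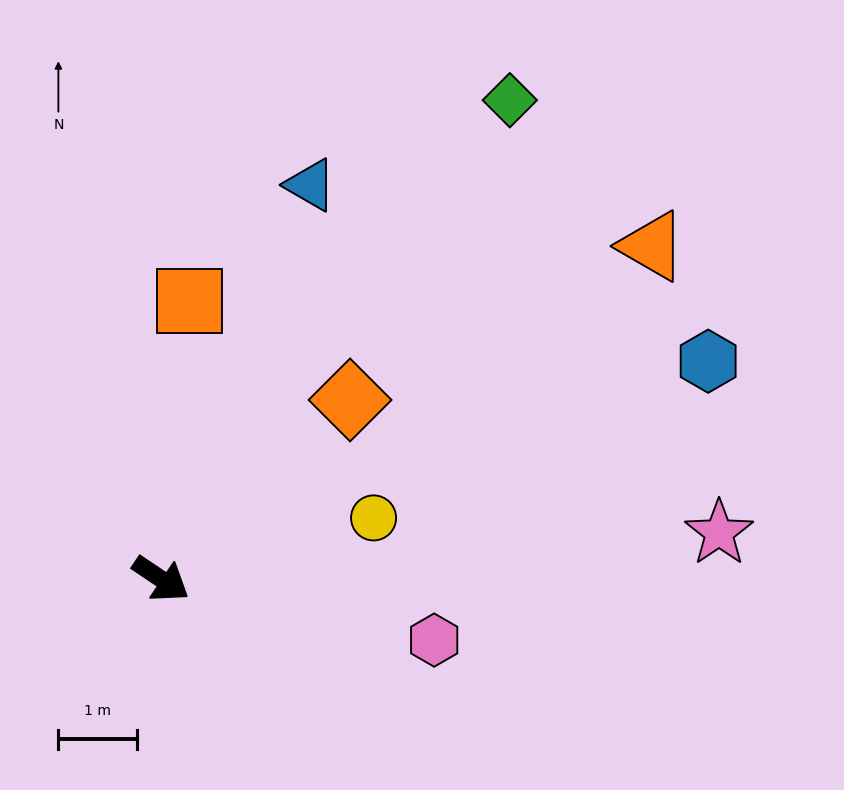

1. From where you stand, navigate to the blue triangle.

turn left 103°, forward 5.4 m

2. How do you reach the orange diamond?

turn left 77°, forward 3.3 m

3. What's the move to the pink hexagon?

turn left 21°, forward 3.6 m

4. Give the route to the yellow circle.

turn left 50°, forward 2.8 m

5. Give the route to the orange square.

turn left 118°, forward 3.6 m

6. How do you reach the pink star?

turn left 39°, forward 7.1 m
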